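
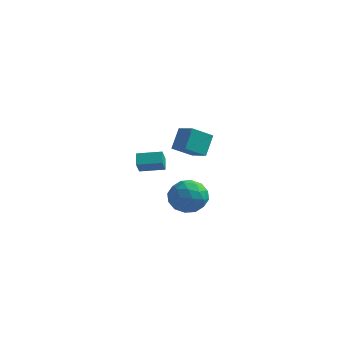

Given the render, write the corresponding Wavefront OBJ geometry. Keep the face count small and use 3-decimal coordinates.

v -0.543 4.238 -0.131
v -1.314 3.046 0.73
v -0.581 5.221 1.193
v -1.352 4.029 2.055
v 0.652 3.751 0.265
v -0.119 2.559 1.127
v 0.614 4.734 1.59
v -0.157 3.542 2.451
v 2.965 -2.332 0.486
v 3.618 -2.637 -0.525
v 3.102 -4.223 1.145
v 3.755 -4.528 0.134
v 4.254 -3.786 0.994
v 4.169 -2.617 0.587
v 2.551 -4.243 0.033
v 2.466 -3.074 -0.374
v 3.361 -3.818 -0.804
v 4.414 -3.535 -0.211
v 2.306 -3.325 0.831
v 3.359 -3.042 1.424
v 3.279 -2.318 -0.077
v 3.441 -4.542 0.697
v 3.734 -4.105 1.202
v 4.117 -4.284 0.608
v 3.604 -2.307 0.576
v 3.987 -2.486 -0.018
v 4.361 -3.161 0.875
v 2.733 -4.374 0.638
v 3.116 -4.553 0.044
v 2.603 -2.576 0.012
v 2.986 -2.755 -0.582
v 2.359 -3.699 -0.255
v 3.512 -3.192 -0.836
v 3.593 -4.303 -0.449
v 2.885 -4.136 -0.508
v 2.836 -3.449 -0.747
v 4.131 -3.025 -0.487
v 4.211 -4.137 -0.1
v 4.505 -3.701 0.406
v 4.455 -3.014 0.167
v 3.98 -3.72 -0.651
v 2.509 -2.723 0.72
v 2.589 -3.835 1.107
v 2.265 -3.846 0.453
v 2.215 -3.159 0.214
v 3.127 -2.557 1.069
v 3.208 -3.668 1.456
v 3.884 -3.411 1.367
v 3.835 -2.724 1.128
v 2.74 -3.14 1.271
v -2.954 1.628 -0.438
v -3.344 2.314 0.159
v -3.108 2.271 -1.279
v -3.498 2.958 -0.682
v -1.502 2.262 -0.218
v -1.892 2.949 0.379
v -1.656 2.906 -1.059
v -2.046 3.592 -0.462
f 2 4 1
f 5 2 1
f 1 4 3
f 3 5 1
f 2 8 4
f 6 2 5
f 6 8 2
f 4 8 3
f 7 5 3
f 3 8 7
f 7 6 5
f 8 6 7
f 9 46 25
f 46 20 49
f 25 49 14
f 46 49 25
f 9 25 21
f 25 14 26
f 21 26 10
f 25 26 21
f 9 21 30
f 21 10 31
f 30 31 16
f 21 31 30
f 9 30 42
f 30 16 45
f 42 45 19
f 30 45 42
f 9 42 46
f 42 19 50
f 46 50 20
f 42 50 46
f 10 26 37
f 26 14 40
f 37 40 18
f 26 40 37
f 14 49 27
f 49 20 48
f 27 48 13
f 49 48 27
f 20 50 47
f 50 19 43
f 47 43 11
f 50 43 47
f 19 45 44
f 45 16 32
f 44 32 15
f 45 32 44
f 16 31 36
f 31 10 33
f 36 33 17
f 31 33 36
f 12 38 24
f 38 18 39
f 24 39 13
f 38 39 24
f 12 24 22
f 24 13 23
f 22 23 11
f 24 23 22
f 12 22 29
f 22 11 28
f 29 28 15
f 22 28 29
f 12 29 34
f 29 15 35
f 34 35 17
f 29 35 34
f 12 34 38
f 34 17 41
f 38 41 18
f 34 41 38
f 13 39 27
f 39 18 40
f 27 40 14
f 39 40 27
f 11 23 47
f 23 13 48
f 47 48 20
f 23 48 47
f 15 28 44
f 28 11 43
f 44 43 19
f 28 43 44
f 17 35 36
f 35 15 32
f 36 32 16
f 35 32 36
f 18 41 37
f 41 17 33
f 37 33 10
f 41 33 37
f 52 54 51
f 55 52 51
f 51 54 53
f 53 55 51
f 52 58 54
f 56 52 55
f 56 58 52
f 54 58 53
f 57 55 53
f 53 58 57
f 57 56 55
f 58 56 57



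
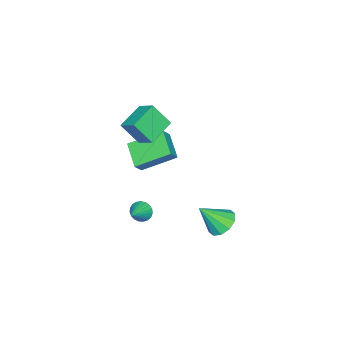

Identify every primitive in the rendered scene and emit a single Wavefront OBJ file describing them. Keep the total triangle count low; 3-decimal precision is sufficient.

v -0.649 3.188 -3.076
v 0.122 3.16 -3.54
v 0.109 2.292 -1.764
v 0.126 3.621 -3.228
v -0.166 3.916 -2.857
v -0.643 3.933 -2.57
v -1.121 3.666 -2.477
v -1.419 3.216 -2.611
v -1.423 2.756 -2.924
v -1.132 2.461 -3.294
v -0.655 2.443 -3.581
v -0.177 2.711 -3.675
v -0.595 -1.626 3.987
v -0.313 -0.66 4.603
v -0.92 -0.777 2.806
v -0.638 0.189 3.423
v 0.938 -1.749 3.477
v 1.22 -0.783 4.094
v 0.613 -0.9 2.297
v 0.895 0.066 2.913
v -2.378 -0.985 0.861
v -1.854 -1.051 1.461
v -1.429 0.074 0.149
v -0.905 0.008 0.749
v -1.415 -2.528 -0.149
v -0.891 -2.594 0.451
v -0.466 -1.469 -0.861
v 0.058 -1.535 -0.261
v 0.513 -0.882 -3.204
v 0.751 -0.589 -3.708
v 1.687 -0.718 -2.556
v 0.648 -0.39 -3.573
v 0.522 -0.275 -3.373
v 0.395 -0.266 -3.145
v 0.288 -0.363 -2.926
v 0.22 -0.55 -2.756
v 0.203 -0.795 -2.663
v 0.239 -1.054 -2.663
v 0.323 -1.284 -2.757
v 0.44 -1.444 -2.928
v 0.57 -1.507 -3.147
v 0.689 -1.462 -3.375
v 0.779 -1.317 -3.574
v 0.822 -1.097 -3.709
v 0.812 -0.839 -3.756
f 2 1 4
f 2 4 3
f 4 1 5
f 4 5 3
f 5 1 6
f 5 6 3
f 6 1 7
f 6 7 3
f 7 1 8
f 7 8 3
f 8 1 9
f 8 9 3
f 9 1 10
f 9 10 3
f 10 1 11
f 10 11 3
f 11 1 12
f 11 12 3
f 12 1 2
f 12 2 3
f 14 16 13
f 17 14 13
f 13 16 15
f 15 17 13
f 14 20 16
f 18 14 17
f 18 20 14
f 16 20 15
f 19 17 15
f 15 20 19
f 19 18 17
f 20 18 19
f 22 24 21
f 25 22 21
f 21 24 23
f 23 25 21
f 22 28 24
f 26 22 25
f 26 28 22
f 24 28 23
f 27 25 23
f 23 28 27
f 27 26 25
f 28 26 27
f 30 29 32
f 30 32 31
f 32 29 33
f 32 33 31
f 33 29 34
f 33 34 31
f 34 29 35
f 34 35 31
f 35 29 36
f 35 36 31
f 36 29 37
f 36 37 31
f 37 29 38
f 37 38 31
f 38 29 39
f 38 39 31
f 39 29 40
f 39 40 31
f 40 29 41
f 40 41 31
f 41 29 42
f 41 42 31
f 42 29 43
f 42 43 31
f 43 29 44
f 43 44 31
f 44 29 45
f 44 45 31
f 45 29 30
f 45 30 31



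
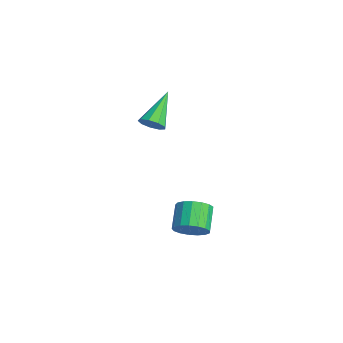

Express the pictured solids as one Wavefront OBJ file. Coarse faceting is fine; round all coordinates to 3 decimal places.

v -2.278 -0.183 2.209
v -1.719 -0.03 2.565
v -3.462 0.923 3.591
v -1.794 0.295 2.241
v -2.096 0.396 1.902
v -2.482 0.227 1.706
v -2.773 -0.134 1.746
v -2.832 -0.518 2.002
v -2.631 -0.745 2.355
v -2.265 -0.708 2.64
v -1.905 -0.426 2.723
v 3.415 0.009 -1.398
v 4.005 0.154 -0.818
v 3.035 0.597 0.058
v 2.445 0.451 -0.522
v 3.981 0.5 -1.02
v 3.011 0.943 -0.144
v 3.828 0.735 -1.308
v 2.858 1.178 -0.432
v 3.579 0.803 -1.617
v 2.61 1.245 -0.741
v 3.294 0.688 -1.876
v 2.324 1.131 -1
v 3.036 0.419 -2.025
v 2.066 0.862 -1.149
v 2.864 0.055 -2.031
v 1.895 0.498 -1.155
v 2.819 -0.319 -1.891
v 1.85 0.123 -1.015
v 2.911 -0.619 -1.639
v 1.941 -0.176 -0.763
v 3.118 -0.774 -1.331
v 2.148 -0.331 -0.455
v 3.393 -0.751 -1.039
v 2.423 -0.308 -0.163
v 3.673 -0.553 -0.829
v 2.703 -0.11 0.047
v 3.894 -0.227 -0.749
v 2.924 0.216 0.127
f 2 1 4
f 2 4 3
f 4 1 5
f 4 5 3
f 5 1 6
f 5 6 3
f 6 1 7
f 6 7 3
f 7 1 8
f 7 8 3
f 8 1 9
f 8 9 3
f 9 1 10
f 9 10 3
f 10 1 11
f 10 11 3
f 11 1 2
f 11 2 3
f 13 12 16
f 13 16 14
f 14 16 17
f 14 17 15
f 16 12 18
f 16 18 17
f 17 18 19
f 17 19 15
f 18 12 20
f 18 20 19
f 19 20 21
f 19 21 15
f 20 12 22
f 20 22 21
f 21 22 23
f 21 23 15
f 22 12 24
f 22 24 23
f 23 24 25
f 23 25 15
f 24 12 26
f 24 26 25
f 25 26 27
f 25 27 15
f 26 12 28
f 26 28 27
f 27 28 29
f 27 29 15
f 28 12 30
f 28 30 29
f 29 30 31
f 29 31 15
f 30 12 32
f 30 32 31
f 31 32 33
f 31 33 15
f 32 12 34
f 32 34 33
f 33 34 35
f 33 35 15
f 34 12 36
f 34 36 35
f 35 36 37
f 35 37 15
f 36 12 38
f 36 38 37
f 37 38 39
f 37 39 15
f 38 12 13
f 38 13 39
f 39 13 14
f 39 14 15



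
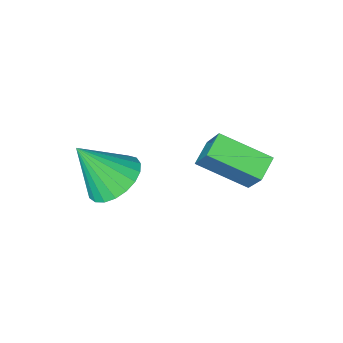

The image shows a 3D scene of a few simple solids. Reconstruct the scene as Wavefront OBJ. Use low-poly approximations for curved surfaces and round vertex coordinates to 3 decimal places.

v 2.855 -0.799 -2.365
v 3.313 -1.546 -2.945
v 3.825 -1.441 -0.775
v 3.595 -1.215 -2.984
v 3.75 -0.812 -2.915
v 3.749 -0.407 -2.752
v 3.595 -0.07 -2.522
v 3.312 0.141 -2.264
v 2.951 0.189 -2.024
v 2.573 0.067 -1.844
v 2.243 -0.205 -1.753
v 2.02 -0.58 -1.768
v 1.941 -0.993 -1.886
v 2.02 -1.372 -2.088
v 2.244 -1.652 -2.337
v 2.573 -1.785 -2.591
v 2.951 -1.747 -2.806
v -0.763 2.012 -0.991
v -0.614 2.95 0.394
v -0.075 2.443 -1.357
v 0.074 3.381 0.029
v 0.406 0.759 -0.269
v 0.555 1.697 1.117
v 1.094 1.19 -0.634
v 1.243 2.128 0.751
f 2 1 4
f 2 4 3
f 4 1 5
f 4 5 3
f 5 1 6
f 5 6 3
f 6 1 7
f 6 7 3
f 7 1 8
f 7 8 3
f 8 1 9
f 8 9 3
f 9 1 10
f 9 10 3
f 10 1 11
f 10 11 3
f 11 1 12
f 11 12 3
f 12 1 13
f 12 13 3
f 13 1 14
f 13 14 3
f 14 1 15
f 14 15 3
f 15 1 16
f 15 16 3
f 16 1 17
f 16 17 3
f 17 1 2
f 17 2 3
f 19 21 18
f 22 19 18
f 18 21 20
f 20 22 18
f 19 25 21
f 23 19 22
f 23 25 19
f 21 25 20
f 24 22 20
f 20 25 24
f 24 23 22
f 25 23 24



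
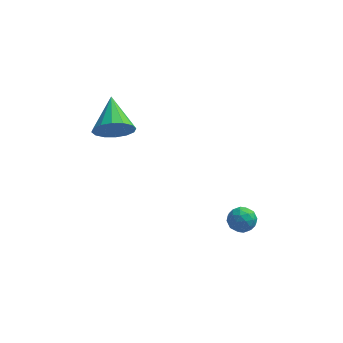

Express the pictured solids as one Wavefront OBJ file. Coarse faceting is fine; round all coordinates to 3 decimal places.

v 2.354 1.079 -2.702
v 2.95 0.763 -2.358
v 1.63 0.717 -1.782
v 2.226 0.401 -1.438
v 2.176 1.154 -1.492
v 2.623 1.378 -2.061
v 1.957 0.102 -2.079
v 2.404 0.326 -2.648
v 2.705 0.159 -1.973
v 2.84 0.81 -1.61
v 1.74 0.67 -2.53
v 1.875 1.321 -2.167
v 2.715 0.953 -2.611
v 1.865 0.527 -1.529
v 1.835 0.97 -1.561
v 2.185 0.784 -1.359
v 2.523 1.314 -2.436
v 2.873 1.129 -2.234
v 2.418 1.359 -1.725
v 1.707 0.351 -1.906
v 2.057 0.166 -1.704
v 2.395 0.696 -2.781
v 2.745 0.51 -2.579
v 2.162 0.121 -2.415
v 2.921 0.412 -2.182
v 2.496 0.199 -1.641
v 2.338 0.023 -2.018
v 2.601 0.155 -2.352
v 3.001 0.795 -1.969
v 2.576 0.582 -1.428
v 2.546 1.025 -1.46
v 2.809 1.156 -1.794
v 2.857 0.44 -1.743
v 2.004 0.898 -2.712
v 1.579 0.685 -2.171
v 1.771 0.324 -2.346
v 2.034 0.455 -2.68
v 2.084 1.281 -2.499
v 1.659 1.068 -1.958
v 1.979 1.325 -1.788
v 2.242 1.457 -2.122
v 1.723 1.04 -2.397
v -3.805 1.811 3.101
v -3.309 1.481 3.953
v -4.155 3.609 3.999
v -2.928 1.708 3.649
v -2.781 1.962 3.197
v -2.909 2.176 2.72
v -3.277 2.292 2.345
v -3.786 2.279 2.172
v -4.301 2.141 2.248
v -4.683 1.915 2.553
v -4.83 1.66 3.004
v -4.702 1.447 3.481
v -4.334 1.331 3.856
v -3.824 1.343 4.029
f 1 38 17
f 38 12 41
f 17 41 6
f 38 41 17
f 1 17 13
f 17 6 18
f 13 18 2
f 17 18 13
f 1 13 22
f 13 2 23
f 22 23 8
f 13 23 22
f 1 22 34
f 22 8 37
f 34 37 11
f 22 37 34
f 1 34 38
f 34 11 42
f 38 42 12
f 34 42 38
f 2 18 29
f 18 6 32
f 29 32 10
f 18 32 29
f 6 41 19
f 41 12 40
f 19 40 5
f 41 40 19
f 12 42 39
f 42 11 35
f 39 35 3
f 42 35 39
f 11 37 36
f 37 8 24
f 36 24 7
f 37 24 36
f 8 23 28
f 23 2 25
f 28 25 9
f 23 25 28
f 4 30 16
f 30 10 31
f 16 31 5
f 30 31 16
f 4 16 14
f 16 5 15
f 14 15 3
f 16 15 14
f 4 14 21
f 14 3 20
f 21 20 7
f 14 20 21
f 4 21 26
f 21 7 27
f 26 27 9
f 21 27 26
f 4 26 30
f 26 9 33
f 30 33 10
f 26 33 30
f 5 31 19
f 31 10 32
f 19 32 6
f 31 32 19
f 3 15 39
f 15 5 40
f 39 40 12
f 15 40 39
f 7 20 36
f 20 3 35
f 36 35 11
f 20 35 36
f 9 27 28
f 27 7 24
f 28 24 8
f 27 24 28
f 10 33 29
f 33 9 25
f 29 25 2
f 33 25 29
f 44 43 46
f 44 46 45
f 46 43 47
f 46 47 45
f 47 43 48
f 47 48 45
f 48 43 49
f 48 49 45
f 49 43 50
f 49 50 45
f 50 43 51
f 50 51 45
f 51 43 52
f 51 52 45
f 52 43 53
f 52 53 45
f 53 43 54
f 53 54 45
f 54 43 55
f 54 55 45
f 55 43 56
f 55 56 45
f 56 43 44
f 56 44 45



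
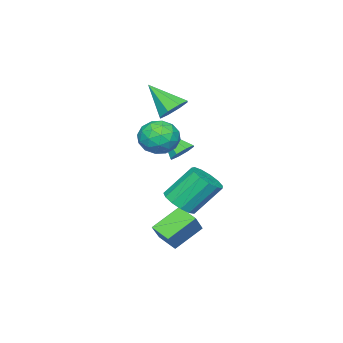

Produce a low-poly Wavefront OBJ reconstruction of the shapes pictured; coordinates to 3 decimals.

v 3.725 1.387 -2.38
v 4.645 1.56 -2.003
v 3.756 2.627 -0.322
v 2.835 2.453 -0.7
v 4.527 1.999 -2.344
v 3.637 3.066 -0.664
v 4.154 2.244 -2.697
v 3.264 3.311 -1.017
v 3.644 2.217 -2.95
v 2.755 3.284 -1.27
v 3.161 1.926 -3.021
v 2.271 2.993 -1.341
v 2.856 1.464 -2.889
v 1.966 2.53 -1.209
v 2.827 0.977 -2.595
v 1.937 2.044 -0.915
v 3.083 0.62 -2.233
v 2.194 1.687 -0.553
v 3.543 0.507 -1.918
v 2.654 1.574 -0.238
v 4.061 0.673 -1.749
v 3.171 1.74 -0.069
v 4.472 1.065 -1.781
v 3.582 2.132 -0.101
v 1.475 -0.737 1.626
v 2.24 -0.06 2.168
v 2.8 -1.26 0.412
v 3.565 -0.583 0.954
v 3.162 -1.534 1.476
v 2.344 -1.21 2.226
v 2.696 -0.11 0.354
v 1.878 0.214 1.104
v 2.995 0.328 1.382
v 3.283 -0.552 2.075
v 1.757 -0.768 0.505
v 2.045 -1.648 1.198
v 1.741 -0.353 2.004
v 3.299 -0.967 0.576
v 3.062 -1.526 0.883
v 3.512 -1.128 1.202
v 1.802 -1.029 2.038
v 2.252 -0.631 2.356
v 2.794 -1.497 1.949
v 2.788 -0.689 0.224
v 3.238 -0.291 0.542
v 1.528 -0.192 1.378
v 1.978 0.206 1.697
v 2.246 0.177 0.631
v 2.634 0.274 1.86
v 3.413 -0.034 1.147
v 2.903 0.244 0.794
v 2.421 0.434 1.235
v 2.804 -0.244 2.268
v 3.582 -0.551 1.554
v 3.346 -1.11 1.861
v 2.865 -0.92 2.302
v 3.247 -0.016 1.806
v 1.458 -0.769 1.026
v 2.236 -1.076 0.312
v 2.175 -0.4 0.278
v 1.694 -0.21 0.719
v 1.627 -1.286 1.433
v 2.406 -1.594 0.72
v 2.619 -1.754 1.345
v 2.137 -1.564 1.786
v 1.793 -1.304 0.774
v -1.383 -2.394 1.677
v -0.497 -2.656 1.349
v -1.277 -3.946 3.203
v -0.461 -2.13 1.882
v -0.965 -1.758 2.295
v -1.714 -1.759 2.345
v -2.268 -2.131 2.004
v -2.304 -2.658 1.471
v -1.8 -3.03 1.059
v -1.051 -3.029 1.008
v -1.175 -1.716 -1.223
v -0.404 -1.548 -1.043
v -1.185 -3.104 0.103
v -0.804 -1.22 -0.702
v -1.422 -1.182 -0.666
v -1.895 -1.457 -0.957
v -1.947 -1.884 -1.404
v -1.547 -2.212 -1.745
v -0.929 -2.25 -1.78
v -0.456 -1.975 -1.489
v 4.311 1.537 -5.304
v 4.083 0.418 -4.875
v 2.913 2.231 -4.238
v 2.685 1.112 -3.808
v 5.275 1.768 -4.192
v 5.047 0.649 -3.762
v 3.877 2.462 -3.125
v 3.649 1.343 -2.696
f 2 1 5
f 2 5 3
f 3 5 6
f 3 6 4
f 5 1 7
f 5 7 6
f 6 7 8
f 6 8 4
f 7 1 9
f 7 9 8
f 8 9 10
f 8 10 4
f 9 1 11
f 9 11 10
f 10 11 12
f 10 12 4
f 11 1 13
f 11 13 12
f 12 13 14
f 12 14 4
f 13 1 15
f 13 15 14
f 14 15 16
f 14 16 4
f 15 1 17
f 15 17 16
f 16 17 18
f 16 18 4
f 17 1 19
f 17 19 18
f 18 19 20
f 18 20 4
f 19 1 21
f 19 21 20
f 20 21 22
f 20 22 4
f 21 1 23
f 21 23 22
f 22 23 24
f 22 24 4
f 23 1 2
f 23 2 24
f 24 2 3
f 24 3 4
f 25 62 41
f 62 36 65
f 41 65 30
f 62 65 41
f 25 41 37
f 41 30 42
f 37 42 26
f 41 42 37
f 25 37 46
f 37 26 47
f 46 47 32
f 37 47 46
f 25 46 58
f 46 32 61
f 58 61 35
f 46 61 58
f 25 58 62
f 58 35 66
f 62 66 36
f 58 66 62
f 26 42 53
f 42 30 56
f 53 56 34
f 42 56 53
f 30 65 43
f 65 36 64
f 43 64 29
f 65 64 43
f 36 66 63
f 66 35 59
f 63 59 27
f 66 59 63
f 35 61 60
f 61 32 48
f 60 48 31
f 61 48 60
f 32 47 52
f 47 26 49
f 52 49 33
f 47 49 52
f 28 54 40
f 54 34 55
f 40 55 29
f 54 55 40
f 28 40 38
f 40 29 39
f 38 39 27
f 40 39 38
f 28 38 45
f 38 27 44
f 45 44 31
f 38 44 45
f 28 45 50
f 45 31 51
f 50 51 33
f 45 51 50
f 28 50 54
f 50 33 57
f 54 57 34
f 50 57 54
f 29 55 43
f 55 34 56
f 43 56 30
f 55 56 43
f 27 39 63
f 39 29 64
f 63 64 36
f 39 64 63
f 31 44 60
f 44 27 59
f 60 59 35
f 44 59 60
f 33 51 52
f 51 31 48
f 52 48 32
f 51 48 52
f 34 57 53
f 57 33 49
f 53 49 26
f 57 49 53
f 68 67 70
f 68 70 69
f 70 67 71
f 70 71 69
f 71 67 72
f 71 72 69
f 72 67 73
f 72 73 69
f 73 67 74
f 73 74 69
f 74 67 75
f 74 75 69
f 75 67 76
f 75 76 69
f 76 67 68
f 76 68 69
f 78 77 80
f 78 80 79
f 80 77 81
f 80 81 79
f 81 77 82
f 81 82 79
f 82 77 83
f 82 83 79
f 83 77 84
f 83 84 79
f 84 77 85
f 84 85 79
f 85 77 86
f 85 86 79
f 86 77 78
f 86 78 79
f 88 90 87
f 91 88 87
f 87 90 89
f 89 91 87
f 88 94 90
f 92 88 91
f 92 94 88
f 90 94 89
f 93 91 89
f 89 94 93
f 93 92 91
f 94 92 93



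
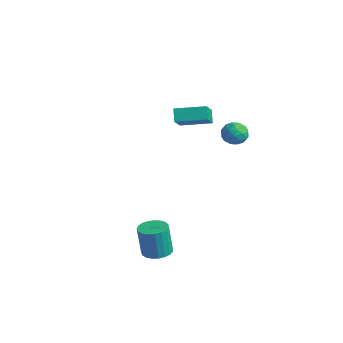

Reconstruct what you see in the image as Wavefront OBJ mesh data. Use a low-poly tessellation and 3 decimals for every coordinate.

v 1.894 1.638 1.933
v 2.536 1.689 2.193
v 2.204 0.731 1.347
v 2.846 0.782 1.607
v 2.318 0.601 2.02
v 2.126 1.162 2.381
v 2.614 1.258 1.159
v 2.422 1.819 1.52
v 2.98 1.455 1.714
v 2.797 1.049 2.246
v 1.943 1.371 1.294
v 1.76 0.965 1.826
v 2.188 1.743 2.114
v 2.552 0.677 1.426
v 2.242 0.571 1.668
v 2.619 0.601 1.821
v 1.947 1.433 2.225
v 2.324 1.463 2.378
v 2.196 0.824 2.276
v 2.416 0.957 1.162
v 2.793 0.987 1.315
v 2.121 1.819 1.719
v 2.498 1.849 1.872
v 2.544 1.596 1.264
v 2.826 1.635 1.986
v 3.008 1.102 1.642
v 2.872 1.382 1.378
v 2.76 1.712 1.591
v 2.719 1.397 2.298
v 2.901 0.864 1.954
v 2.59 0.757 2.197
v 2.478 1.087 2.409
v 2.98 1.259 2.017
v 1.839 1.556 1.586
v 2.021 1.023 1.242
v 2.262 1.333 1.131
v 2.15 1.663 1.343
v 1.732 1.318 1.898
v 1.914 0.785 1.554
v 1.98 0.708 1.949
v 1.868 1.038 2.162
v 1.76 1.161 1.523
v -2.793 1.386 -0.207
v -3.253 1.611 0.421
v -1.808 2.644 0.063
v -2.268 2.869 0.691
v -2.032 0.611 0.629
v -2.492 0.836 1.257
v -1.047 1.869 0.899
v -1.507 2.094 1.527
v 3.853 -3.819 -3.724
v 4.332 -3.288 -3.638
v 4.225 -3.45 -2.05
v 3.747 -3.981 -2.136
v 4.073 -3.139 -3.64
v 3.966 -3.3 -2.052
v 3.776 -3.107 -3.657
v 3.669 -3.268 -2.069
v 3.492 -3.198 -3.685
v 3.385 -3.359 -2.097
v 3.271 -3.396 -3.72
v 3.164 -3.558 -2.132
v 3.15 -3.668 -3.756
v 3.043 -3.83 -2.168
v 3.151 -3.966 -3.786
v 3.044 -4.128 -2.198
v 3.274 -4.239 -3.806
v 3.167 -4.4 -2.218
v 3.497 -4.438 -3.811
v 3.39 -4.6 -2.223
v 3.781 -4.531 -3.801
v 3.674 -4.693 -2.213
v 4.078 -4.501 -3.778
v 3.971 -4.663 -2.19
v 4.336 -4.353 -3.746
v 4.229 -4.515 -2.158
v 4.511 -4.113 -3.71
v 4.404 -4.274 -2.121
v 4.572 -3.821 -3.676
v 4.465 -3.983 -2.088
v 4.509 -3.53 -3.651
v 4.402 -3.691 -2.062
f 1 38 17
f 38 12 41
f 17 41 6
f 38 41 17
f 1 17 13
f 17 6 18
f 13 18 2
f 17 18 13
f 1 13 22
f 13 2 23
f 22 23 8
f 13 23 22
f 1 22 34
f 22 8 37
f 34 37 11
f 22 37 34
f 1 34 38
f 34 11 42
f 38 42 12
f 34 42 38
f 2 18 29
f 18 6 32
f 29 32 10
f 18 32 29
f 6 41 19
f 41 12 40
f 19 40 5
f 41 40 19
f 12 42 39
f 42 11 35
f 39 35 3
f 42 35 39
f 11 37 36
f 37 8 24
f 36 24 7
f 37 24 36
f 8 23 28
f 23 2 25
f 28 25 9
f 23 25 28
f 4 30 16
f 30 10 31
f 16 31 5
f 30 31 16
f 4 16 14
f 16 5 15
f 14 15 3
f 16 15 14
f 4 14 21
f 14 3 20
f 21 20 7
f 14 20 21
f 4 21 26
f 21 7 27
f 26 27 9
f 21 27 26
f 4 26 30
f 26 9 33
f 30 33 10
f 26 33 30
f 5 31 19
f 31 10 32
f 19 32 6
f 31 32 19
f 3 15 39
f 15 5 40
f 39 40 12
f 15 40 39
f 7 20 36
f 20 3 35
f 36 35 11
f 20 35 36
f 9 27 28
f 27 7 24
f 28 24 8
f 27 24 28
f 10 33 29
f 33 9 25
f 29 25 2
f 33 25 29
f 44 46 43
f 47 44 43
f 43 46 45
f 45 47 43
f 44 50 46
f 48 44 47
f 48 50 44
f 46 50 45
f 49 47 45
f 45 50 49
f 49 48 47
f 50 48 49
f 52 51 55
f 52 55 53
f 53 55 56
f 53 56 54
f 55 51 57
f 55 57 56
f 56 57 58
f 56 58 54
f 57 51 59
f 57 59 58
f 58 59 60
f 58 60 54
f 59 51 61
f 59 61 60
f 60 61 62
f 60 62 54
f 61 51 63
f 61 63 62
f 62 63 64
f 62 64 54
f 63 51 65
f 63 65 64
f 64 65 66
f 64 66 54
f 65 51 67
f 65 67 66
f 66 67 68
f 66 68 54
f 67 51 69
f 67 69 68
f 68 69 70
f 68 70 54
f 69 51 71
f 69 71 70
f 70 71 72
f 70 72 54
f 71 51 73
f 71 73 72
f 72 73 74
f 72 74 54
f 73 51 75
f 73 75 74
f 74 75 76
f 74 76 54
f 75 51 77
f 75 77 76
f 76 77 78
f 76 78 54
f 77 51 79
f 77 79 78
f 78 79 80
f 78 80 54
f 79 51 81
f 79 81 80
f 80 81 82
f 80 82 54
f 81 51 52
f 81 52 82
f 82 52 53
f 82 53 54



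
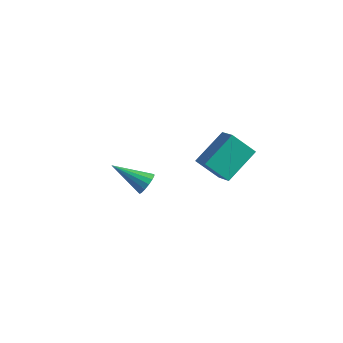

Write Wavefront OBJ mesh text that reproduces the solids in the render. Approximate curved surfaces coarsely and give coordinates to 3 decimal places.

v -3.083 0.577 -3.459
v -2.769 0.273 -3.109
v -4.497 0.103 -2.601
v -2.784 0.536 -2.988
v -2.878 0.81 -2.993
v -3.028 1.021 -3.123
v -3.193 1.113 -3.343
v -3.328 1.062 -3.595
v -3.397 0.88 -3.809
v -3.383 0.617 -3.93
v -3.288 0.343 -3.925
v -3.138 0.132 -3.795
v -2.974 0.04 -3.575
v -2.839 0.091 -3.323
v 0.131 -0.757 0.525
v 0.444 0.65 1.426
v 0.983 -0.406 -0.32
v 1.296 1.001 0.581
v 0.924 -1.301 1.099
v 1.237 0.106 2
v 1.776 -0.95 0.254
v 2.089 0.457 1.155
f 2 1 4
f 2 4 3
f 4 1 5
f 4 5 3
f 5 1 6
f 5 6 3
f 6 1 7
f 6 7 3
f 7 1 8
f 7 8 3
f 8 1 9
f 8 9 3
f 9 1 10
f 9 10 3
f 10 1 11
f 10 11 3
f 11 1 12
f 11 12 3
f 12 1 13
f 12 13 3
f 13 1 14
f 13 14 3
f 14 1 2
f 14 2 3
f 16 18 15
f 19 16 15
f 15 18 17
f 17 19 15
f 16 22 18
f 20 16 19
f 20 22 16
f 18 22 17
f 21 19 17
f 17 22 21
f 21 20 19
f 22 20 21



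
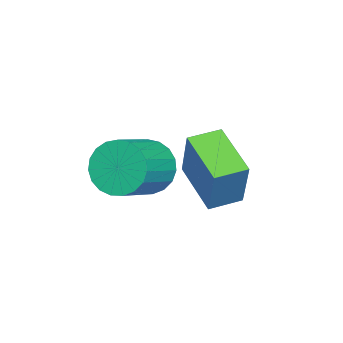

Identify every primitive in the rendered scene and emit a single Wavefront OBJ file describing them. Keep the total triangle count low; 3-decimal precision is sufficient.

v 2.84 -3.109 1.883
v 3.326 -2.697 1.011
v 4.826 -2.998 1.706
v 4.34 -3.411 2.577
v 3.278 -2.334 1.272
v 4.778 -2.635 1.966
v 3.155 -2.106 1.638
v 4.655 -2.407 2.333
v 2.977 -2.051 2.047
v 4.477 -2.352 2.741
v 2.775 -2.179 2.427
v 4.275 -2.48 3.121
v 2.585 -2.468 2.713
v 4.084 -2.769 3.408
v 2.438 -2.868 2.856
v 3.938 -3.169 3.55
v 2.361 -3.31 2.83
v 3.861 -3.611 3.524
v 2.367 -3.717 2.641
v 3.867 -4.018 3.335
v 2.455 -4.019 2.32
v 3.955 -4.32 3.014
v 2.609 -4.164 1.924
v 4.109 -4.465 2.618
v 2.803 -4.126 1.521
v 4.303 -4.427 2.215
v 3.004 -3.913 1.18
v 4.504 -4.214 1.874
v 3.176 -3.561 0.961
v 4.676 -3.862 1.655
v 3.29 -3.13 0.901
v 4.79 -3.432 1.595
v 1.872 -1.191 2.108
v 2.585 -0.715 3.992
v 3.05 0.2 1.31
v 3.764 0.676 3.194
v 2.716 -1.976 1.986
v 3.43 -1.5 3.87
v 3.895 -0.585 1.188
v 4.608 -0.109 3.072
f 2 1 5
f 2 5 3
f 3 5 6
f 3 6 4
f 5 1 7
f 5 7 6
f 6 7 8
f 6 8 4
f 7 1 9
f 7 9 8
f 8 9 10
f 8 10 4
f 9 1 11
f 9 11 10
f 10 11 12
f 10 12 4
f 11 1 13
f 11 13 12
f 12 13 14
f 12 14 4
f 13 1 15
f 13 15 14
f 14 15 16
f 14 16 4
f 15 1 17
f 15 17 16
f 16 17 18
f 16 18 4
f 17 1 19
f 17 19 18
f 18 19 20
f 18 20 4
f 19 1 21
f 19 21 20
f 20 21 22
f 20 22 4
f 21 1 23
f 21 23 22
f 22 23 24
f 22 24 4
f 23 1 25
f 23 25 24
f 24 25 26
f 24 26 4
f 25 1 27
f 25 27 26
f 26 27 28
f 26 28 4
f 27 1 29
f 27 29 28
f 28 29 30
f 28 30 4
f 29 1 31
f 29 31 30
f 30 31 32
f 30 32 4
f 31 1 2
f 31 2 32
f 32 2 3
f 32 3 4
f 34 36 33
f 37 34 33
f 33 36 35
f 35 37 33
f 34 40 36
f 38 34 37
f 38 40 34
f 36 40 35
f 39 37 35
f 35 40 39
f 39 38 37
f 40 38 39



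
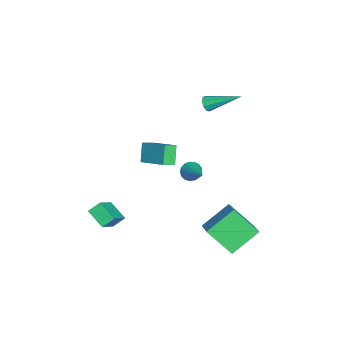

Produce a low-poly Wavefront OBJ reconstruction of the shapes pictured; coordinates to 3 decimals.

v 2.764 4.465 -3.475
v 2.257 3.089 -2.085
v 4.056 4.732 -2.739
v 3.549 3.357 -1.349
v 3.671 3.043 -4.551
v 3.164 1.668 -3.161
v 4.963 3.311 -3.815
v 4.456 1.935 -2.425
v -2.607 0.929 -3.699
v -2.257 0.402 -3.887
v -1.033 1.591 -2.621
v -2.195 0.618 -4.11
v -2.228 0.904 -4.239
v -2.347 1.197 -4.244
v -2.526 1.428 -4.124
v -2.724 1.545 -3.907
v -2.895 1.52 -3.642
v -3 1.361 -3.391
v -3.015 1.102 -3.21
v -2.937 0.804 -3.141
v -2.783 0.534 -3.2
v -2.589 0.355 -3.374
v -2.399 0.308 -3.622
v 2.928 -3.854 -2.243
v 4.299 -4.322 -0.999
v 2.68 -3.232 -1.737
v 4.052 -3.7 -0.492
v 3.728 -3.06 -2.828
v 5.1 -3.528 -1.583
v 3.481 -2.438 -2.321
v 4.852 -2.906 -1.077
v -0.303 -1.688 0.807
v 0.8 -0.407 1.584
v -0.746 -1.08 0.434
v 0.356 0.201 1.211
v 0.464 -1.741 -0.191
v 1.566 -0.46 0.586
v 0.02 -1.133 -0.564
v 1.123 0.148 0.213
v -1.207 1.787 3.49
v -0.923 1.944 3.084
v -0.833 3.653 4.47
v -1.263 2.036 3.037
v -1.577 2.013 3.202
v -1.718 1.883 3.502
v -1.62 1.709 3.797
v -1.329 1.572 3.947
v -0.98 1.535 3.884
v -0.738 1.616 3.637
v -0.716 1.778 3.321
f 2 4 1
f 5 2 1
f 1 4 3
f 3 5 1
f 2 8 4
f 6 2 5
f 6 8 2
f 4 8 3
f 7 5 3
f 3 8 7
f 7 6 5
f 8 6 7
f 10 9 12
f 10 12 11
f 12 9 13
f 12 13 11
f 13 9 14
f 13 14 11
f 14 9 15
f 14 15 11
f 15 9 16
f 15 16 11
f 16 9 17
f 16 17 11
f 17 9 18
f 17 18 11
f 18 9 19
f 18 19 11
f 19 9 20
f 19 20 11
f 20 9 21
f 20 21 11
f 21 9 22
f 21 22 11
f 22 9 23
f 22 23 11
f 23 9 10
f 23 10 11
f 25 27 24
f 28 25 24
f 24 27 26
f 26 28 24
f 25 31 27
f 29 25 28
f 29 31 25
f 27 31 26
f 30 28 26
f 26 31 30
f 30 29 28
f 31 29 30
f 33 35 32
f 36 33 32
f 32 35 34
f 34 36 32
f 33 39 35
f 37 33 36
f 37 39 33
f 35 39 34
f 38 36 34
f 34 39 38
f 38 37 36
f 39 37 38
f 41 40 43
f 41 43 42
f 43 40 44
f 43 44 42
f 44 40 45
f 44 45 42
f 45 40 46
f 45 46 42
f 46 40 47
f 46 47 42
f 47 40 48
f 47 48 42
f 48 40 49
f 48 49 42
f 49 40 50
f 49 50 42
f 50 40 41
f 50 41 42



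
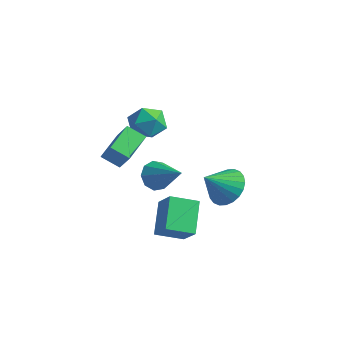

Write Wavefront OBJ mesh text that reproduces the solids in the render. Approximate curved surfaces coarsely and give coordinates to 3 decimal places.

v -0.172 -1.74 -2.061
v 0.267 -1.737 -2.706
v 1.392 -1.94 -0.999
v 0.206 -1.239 -2.523
v -0.031 -0.976 -2.124
v -0.334 -1.07 -1.696
v -0.561 -1.478 -1.438
v -0.606 -2.009 -1.471
v -0.448 -2.414 -1.78
v -0.16 -2.503 -2.221
v 0.122 -2.236 -2.586
v -2.06 -0.239 0.543
v -1.417 0.008 -0.106
v -1.423 -1.628 0.646
v -0.78 -1.381 -0.003
v -0.76 -0.986 0.857
v -1.154 -0.127 0.793
v -1.686 -1.493 -0.253
v -2.08 -0.634 -0.317
v -1.186 -0.767 -0.598
v -0.614 -0.454 0.088
v -2.226 -1.166 0.452
v -1.654 -0.853 1.138
v 2.007 -2.557 -4.629
v 1.145 -3.474 -4.171
v 1.276 -1.368 -3.625
v 0.414 -2.286 -3.166
v 2.886 -2.874 -3.614
v 2.024 -3.792 -3.155
v 2.155 -1.686 -2.609
v 1.293 -2.603 -2.151
v -0.926 -4.4 0.388
v -1.194 -3.022 0.824
v -0.155 -4.097 -0.097
v -0.423 -2.718 0.338
v -0.217 -4.582 1.402
v -0.485 -3.203 1.837
v 0.554 -4.278 0.916
v 0.286 -2.9 1.352
v 0.938 1.804 -4.443
v 1.912 1.725 -4.087
v 0.462 0.756 -3.377
v 1.767 2.026 -3.856
v 1.496 2.293 -3.714
v 1.14 2.485 -3.684
v 0.753 2.574 -3.769
v 0.395 2.546 -3.957
v 0.119 2.405 -4.219
v -0.032 2.172 -4.515
v -0.036 1.883 -4.8
v 0.109 1.583 -5.031
v 0.38 1.316 -5.173
v 0.736 1.123 -5.203
v 1.122 1.035 -5.118
v 1.481 1.063 -4.93
v 1.757 1.204 -4.668
v 1.908 1.437 -4.372
f 2 1 4
f 2 4 3
f 4 1 5
f 4 5 3
f 5 1 6
f 5 6 3
f 6 1 7
f 6 7 3
f 7 1 8
f 7 8 3
f 8 1 9
f 8 9 3
f 9 1 10
f 9 10 3
f 10 1 11
f 10 11 3
f 11 1 2
f 11 2 3
f 12 23 17
f 12 17 13
f 12 13 19
f 12 19 22
f 12 22 23
f 13 17 21
f 17 23 16
f 23 22 14
f 22 19 18
f 19 13 20
f 15 21 16
f 15 16 14
f 15 14 18
f 15 18 20
f 15 20 21
f 16 21 17
f 14 16 23
f 18 14 22
f 20 18 19
f 21 20 13
f 25 27 24
f 28 25 24
f 24 27 26
f 26 28 24
f 25 31 27
f 29 25 28
f 29 31 25
f 27 31 26
f 30 28 26
f 26 31 30
f 30 29 28
f 31 29 30
f 33 35 32
f 36 33 32
f 32 35 34
f 34 36 32
f 33 39 35
f 37 33 36
f 37 39 33
f 35 39 34
f 38 36 34
f 34 39 38
f 38 37 36
f 39 37 38
f 41 40 43
f 41 43 42
f 43 40 44
f 43 44 42
f 44 40 45
f 44 45 42
f 45 40 46
f 45 46 42
f 46 40 47
f 46 47 42
f 47 40 48
f 47 48 42
f 48 40 49
f 48 49 42
f 49 40 50
f 49 50 42
f 50 40 51
f 50 51 42
f 51 40 52
f 51 52 42
f 52 40 53
f 52 53 42
f 53 40 54
f 53 54 42
f 54 40 55
f 54 55 42
f 55 40 56
f 55 56 42
f 56 40 57
f 56 57 42
f 57 40 41
f 57 41 42



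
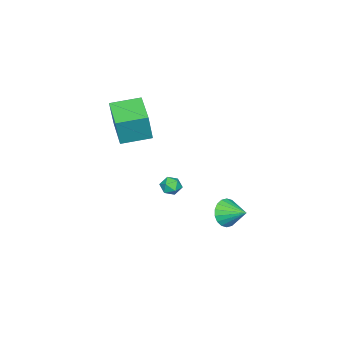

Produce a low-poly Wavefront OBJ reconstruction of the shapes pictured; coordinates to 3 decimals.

v 2.463 0.023 -1.735
v 3.01 -0.402 -1.861
v 1.95 -0.358 -2.679
v 2.497 -0.783 -2.805
v 2.07 -0.91 -2.259
v 2.388 -0.675 -1.675
v 2.572 -0.085 -2.865
v 2.89 0.15 -2.281
v 3.078 -0.469 -2.559
v 2.768 -0.979 -2.185
v 2.192 0.219 -2.355
v 1.882 -0.291 -1.981
v 1.768 2.871 -3.843
v 2.262 3.159 -4.664
v 1.972 4.249 -3.237
v 1.84 3.264 -4.76
v 1.405 3.29 -4.675
v 1.041 3.234 -4.425
v 0.821 3.106 -4.06
v 0.788 2.931 -3.652
v 0.95 2.744 -3.282
v 1.274 2.583 -3.023
v 1.696 2.478 -2.927
v 2.132 2.451 -3.012
v 2.496 2.507 -3.262
v 2.716 2.635 -3.627
v 2.748 2.81 -4.035
v 2.586 2.997 -4.405
v 3.474 -3.542 2.448
v 3.936 -3.528 4.342
v 2.281 -2.156 2.729
v 2.743 -2.142 4.623
v 5.037 -2.118 2.057
v 5.499 -2.104 3.951
v 3.844 -0.732 2.338
v 4.306 -0.718 4.232
f 1 12 6
f 1 6 2
f 1 2 8
f 1 8 11
f 1 11 12
f 2 6 10
f 6 12 5
f 12 11 3
f 11 8 7
f 8 2 9
f 4 10 5
f 4 5 3
f 4 3 7
f 4 7 9
f 4 9 10
f 5 10 6
f 3 5 12
f 7 3 11
f 9 7 8
f 10 9 2
f 14 13 16
f 14 16 15
f 16 13 17
f 16 17 15
f 17 13 18
f 17 18 15
f 18 13 19
f 18 19 15
f 19 13 20
f 19 20 15
f 20 13 21
f 20 21 15
f 21 13 22
f 21 22 15
f 22 13 23
f 22 23 15
f 23 13 24
f 23 24 15
f 24 13 25
f 24 25 15
f 25 13 26
f 25 26 15
f 26 13 27
f 26 27 15
f 27 13 28
f 27 28 15
f 28 13 14
f 28 14 15
f 30 32 29
f 33 30 29
f 29 32 31
f 31 33 29
f 30 36 32
f 34 30 33
f 34 36 30
f 32 36 31
f 35 33 31
f 31 36 35
f 35 34 33
f 36 34 35



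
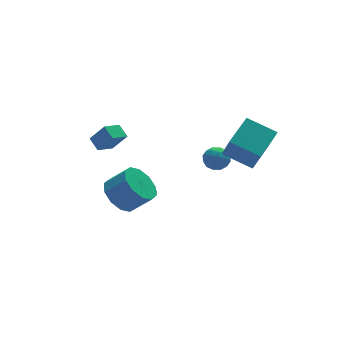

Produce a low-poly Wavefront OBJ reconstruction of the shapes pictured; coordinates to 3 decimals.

v -2.942 -1.11 -0.069
v -2.087 -0.935 -0.723
v -1.224 -1.495 0.256
v -2.078 -1.67 0.909
v -2.17 -0.389 -0.338
v -1.307 -0.949 0.641
v -2.547 -0.118 0.15
v -1.684 -0.678 1.129
v -3.075 -0.226 0.554
v -2.212 -0.786 1.533
v -3.552 -0.672 0.72
v -2.689 -1.232 1.699
v -3.796 -1.285 0.584
v -2.933 -1.845 1.563
v -3.713 -1.831 0.199
v -2.85 -2.391 1.178
v -3.336 -2.102 -0.289
v -2.473 -2.662 0.69
v -2.808 -1.994 -0.693
v -1.945 -2.554 0.286
v -2.331 -1.548 -0.859
v -1.468 -2.108 0.12
v -0.465 1.704 -2.833
v 0.175 2.135 -2.721
v -0.935 1.936 -1.027
v -0.043 2.359 -2.807
v -0.334 2.47 -2.897
v -0.648 2.448 -2.976
v -0.93 2.298 -3.03
v -1.132 2.044 -3.05
v -1.218 1.732 -3.033
v -1.174 1.415 -2.98
v -1.008 1.148 -2.902
v -0.747 0.977 -2.812
v -0.438 0.931 -2.726
v -0.133 1.019 -2.658
v 0.114 1.226 -2.62
v 0.261 1.515 -2.619
v 0.283 1.836 -2.655
v 1.861 -2.4 2.256
v 1.776 -3.304 3.74
v 3.279 -1.449 2.916
v 3.193 -2.353 4.401
v 2.927 -3.547 1.619
v 2.841 -4.451 3.104
v 4.344 -2.596 2.28
v 4.259 -3.5 3.764
v 2.42 -0.176 0.668
v 2.998 -0.614 0.543
v 1.762 -1.126 0.957
v 2.34 -1.564 0.832
v 2.344 -1.106 1.408
v 2.75 -0.519 1.229
v 2.01 -1.221 0.271
v 2.416 -0.634 0.092
v 2.744 -1.26 0.297
v 2.951 -1.189 1
v 1.809 -0.551 0.5
v 2.016 -0.48 1.203
v 2.767 -0.312 0.58
v 1.993 -1.428 0.92
v 1.995 -1.159 1.259
v 2.335 -1.417 1.185
v 2.621 -0.256 0.984
v 2.961 -0.513 0.91
v 2.576 -0.802 1.419
v 1.799 -1.227 0.59
v 2.139 -1.484 0.516
v 2.425 -0.323 0.315
v 2.765 -0.581 0.241
v 2.184 -0.938 0.081
v 2.957 -0.949 0.362
v 2.571 -1.507 0.532
v 2.377 -1.306 0.202
v 2.615 -0.961 0.097
v 3.079 -0.907 0.775
v 2.692 -1.465 0.945
v 2.694 -1.196 1.284
v 2.933 -0.851 1.179
v 2.93 -1.287 0.631
v 2.068 -0.275 0.555
v 1.681 -0.833 0.725
v 1.827 -0.889 0.321
v 2.066 -0.544 0.216
v 2.189 -0.233 0.968
v 1.803 -0.791 1.138
v 2.145 -0.779 1.403
v 2.383 -0.434 1.298
v 1.83 -0.453 0.869
v -2.085 1.534 2.112
v -2.185 2.269 2.527
v -2.681 2.023 1.103
v -2.78 2.759 1.518
v -1.14 1.881 1.722
v -1.239 2.617 2.137
v -1.735 2.371 0.713
v -1.835 3.106 1.128
f 2 1 5
f 2 5 3
f 3 5 6
f 3 6 4
f 5 1 7
f 5 7 6
f 6 7 8
f 6 8 4
f 7 1 9
f 7 9 8
f 8 9 10
f 8 10 4
f 9 1 11
f 9 11 10
f 10 11 12
f 10 12 4
f 11 1 13
f 11 13 12
f 12 13 14
f 12 14 4
f 13 1 15
f 13 15 14
f 14 15 16
f 14 16 4
f 15 1 17
f 15 17 16
f 16 17 18
f 16 18 4
f 17 1 19
f 17 19 18
f 18 19 20
f 18 20 4
f 19 1 21
f 19 21 20
f 20 21 22
f 20 22 4
f 21 1 2
f 21 2 22
f 22 2 3
f 22 3 4
f 24 23 26
f 24 26 25
f 26 23 27
f 26 27 25
f 27 23 28
f 27 28 25
f 28 23 29
f 28 29 25
f 29 23 30
f 29 30 25
f 30 23 31
f 30 31 25
f 31 23 32
f 31 32 25
f 32 23 33
f 32 33 25
f 33 23 34
f 33 34 25
f 34 23 35
f 34 35 25
f 35 23 36
f 35 36 25
f 36 23 37
f 36 37 25
f 37 23 38
f 37 38 25
f 38 23 39
f 38 39 25
f 39 23 24
f 39 24 25
f 41 43 40
f 44 41 40
f 40 43 42
f 42 44 40
f 41 47 43
f 45 41 44
f 45 47 41
f 43 47 42
f 46 44 42
f 42 47 46
f 46 45 44
f 47 45 46
f 48 85 64
f 85 59 88
f 64 88 53
f 85 88 64
f 48 64 60
f 64 53 65
f 60 65 49
f 64 65 60
f 48 60 69
f 60 49 70
f 69 70 55
f 60 70 69
f 48 69 81
f 69 55 84
f 81 84 58
f 69 84 81
f 48 81 85
f 81 58 89
f 85 89 59
f 81 89 85
f 49 65 76
f 65 53 79
f 76 79 57
f 65 79 76
f 53 88 66
f 88 59 87
f 66 87 52
f 88 87 66
f 59 89 86
f 89 58 82
f 86 82 50
f 89 82 86
f 58 84 83
f 84 55 71
f 83 71 54
f 84 71 83
f 55 70 75
f 70 49 72
f 75 72 56
f 70 72 75
f 51 77 63
f 77 57 78
f 63 78 52
f 77 78 63
f 51 63 61
f 63 52 62
f 61 62 50
f 63 62 61
f 51 61 68
f 61 50 67
f 68 67 54
f 61 67 68
f 51 68 73
f 68 54 74
f 73 74 56
f 68 74 73
f 51 73 77
f 73 56 80
f 77 80 57
f 73 80 77
f 52 78 66
f 78 57 79
f 66 79 53
f 78 79 66
f 50 62 86
f 62 52 87
f 86 87 59
f 62 87 86
f 54 67 83
f 67 50 82
f 83 82 58
f 67 82 83
f 56 74 75
f 74 54 71
f 75 71 55
f 74 71 75
f 57 80 76
f 80 56 72
f 76 72 49
f 80 72 76
f 91 93 90
f 94 91 90
f 90 93 92
f 92 94 90
f 91 97 93
f 95 91 94
f 95 97 91
f 93 97 92
f 96 94 92
f 92 97 96
f 96 95 94
f 97 95 96



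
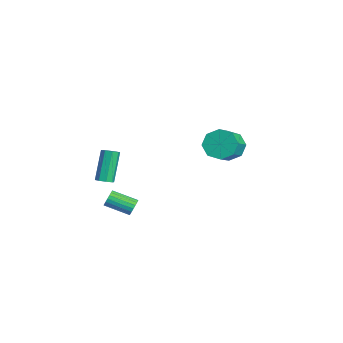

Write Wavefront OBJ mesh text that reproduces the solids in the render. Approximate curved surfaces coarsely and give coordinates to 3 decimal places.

v -1.815 -3.359 1.558
v -1.42 -3.015 1.64
v -2.29 -2.437 3.404
v -2.685 -2.781 3.322
v -1.729 -2.851 1.434
v -2.599 -2.273 3.198
v -2.088 -2.985 1.301
v -2.958 -2.406 3.064
v -2.287 -3.338 1.318
v -3.157 -2.759 3.082
v -2.21 -3.703 1.476
v -3.08 -3.125 3.24
v -1.901 -3.867 1.682
v -2.771 -3.289 3.446
v -1.542 -3.734 1.816
v -2.412 -3.155 3.579
v -1.343 -3.381 1.798
v -2.213 -2.802 3.562
v 2.107 -2.739 1.794
v 2.345 -3.036 1.426
v 1.671 -4.258 1.977
v 1.433 -3.961 2.346
v 2.499 -3.041 1.604
v 1.825 -4.263 2.156
v 2.575 -2.985 1.82
v 1.902 -4.207 2.372
v 2.559 -2.881 2.031
v 1.886 -4.103 2.583
v 2.453 -2.749 2.195
v 1.78 -3.971 2.747
v 2.278 -2.615 2.28
v 1.605 -3.836 2.831
v 2.07 -2.505 2.268
v 1.397 -3.727 2.82
v 1.869 -2.442 2.163
v 1.195 -3.664 2.714
v 1.715 -2.437 1.984
v 1.041 -3.659 2.536
v 1.638 -2.493 1.768
v 0.965 -3.715 2.32
v 1.654 -2.597 1.557
v 0.981 -3.819 2.109
v 1.76 -2.729 1.393
v 1.087 -3.951 1.945
v 1.935 -2.864 1.309
v 1.262 -4.085 1.86
v 2.143 -2.973 1.32
v 1.47 -4.195 1.872
v -2.433 3.838 2.806
v -1.693 4.382 2.34
v -0.427 3.506 3.329
v -1.167 2.962 3.794
v -1.96 4.734 2.993
v -0.694 3.857 3.982
v -2.504 4.56 3.537
v -1.238 3.684 4.525
v -3.007 3.964 3.652
v -1.741 3.088 4.641
v -3.173 3.294 3.271
v -1.907 2.418 4.26
v -2.906 2.943 2.618
v -1.64 2.066 3.607
v -2.362 3.116 2.075
v -1.096 2.24 3.063
v -1.859 3.712 1.959
v -0.593 2.836 2.948
f 2 1 5
f 2 5 3
f 3 5 6
f 3 6 4
f 5 1 7
f 5 7 6
f 6 7 8
f 6 8 4
f 7 1 9
f 7 9 8
f 8 9 10
f 8 10 4
f 9 1 11
f 9 11 10
f 10 11 12
f 10 12 4
f 11 1 13
f 11 13 12
f 12 13 14
f 12 14 4
f 13 1 15
f 13 15 14
f 14 15 16
f 14 16 4
f 15 1 17
f 15 17 16
f 16 17 18
f 16 18 4
f 17 1 2
f 17 2 18
f 18 2 3
f 18 3 4
f 20 19 23
f 20 23 21
f 21 23 24
f 21 24 22
f 23 19 25
f 23 25 24
f 24 25 26
f 24 26 22
f 25 19 27
f 25 27 26
f 26 27 28
f 26 28 22
f 27 19 29
f 27 29 28
f 28 29 30
f 28 30 22
f 29 19 31
f 29 31 30
f 30 31 32
f 30 32 22
f 31 19 33
f 31 33 32
f 32 33 34
f 32 34 22
f 33 19 35
f 33 35 34
f 34 35 36
f 34 36 22
f 35 19 37
f 35 37 36
f 36 37 38
f 36 38 22
f 37 19 39
f 37 39 38
f 38 39 40
f 38 40 22
f 39 19 41
f 39 41 40
f 40 41 42
f 40 42 22
f 41 19 43
f 41 43 42
f 42 43 44
f 42 44 22
f 43 19 45
f 43 45 44
f 44 45 46
f 44 46 22
f 45 19 47
f 45 47 46
f 46 47 48
f 46 48 22
f 47 19 20
f 47 20 48
f 48 20 21
f 48 21 22
f 50 49 53
f 50 53 51
f 51 53 54
f 51 54 52
f 53 49 55
f 53 55 54
f 54 55 56
f 54 56 52
f 55 49 57
f 55 57 56
f 56 57 58
f 56 58 52
f 57 49 59
f 57 59 58
f 58 59 60
f 58 60 52
f 59 49 61
f 59 61 60
f 60 61 62
f 60 62 52
f 61 49 63
f 61 63 62
f 62 63 64
f 62 64 52
f 63 49 65
f 63 65 64
f 64 65 66
f 64 66 52
f 65 49 50
f 65 50 66
f 66 50 51
f 66 51 52



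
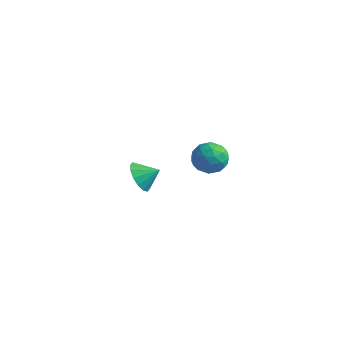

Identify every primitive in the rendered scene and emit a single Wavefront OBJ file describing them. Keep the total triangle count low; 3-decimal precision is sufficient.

v -2.331 4.601 1.526
v -1.962 4.038 0.651
v -3.958 3.902 1.289
v -3.589 3.339 0.414
v -3.247 3.07 1.428
v -2.241 3.501 1.575
v -3.679 4.439 0.365
v -2.673 4.87 0.512
v -2.795 3.938 -0.066
v -2.528 3.092 0.591
v -3.392 4.848 1.349
v -3.125 4.002 2.006
v -2.004 4.38 1.11
v -3.916 3.56 0.83
v -3.715 3.401 1.427
v -3.498 3.07 0.912
v -2.168 4.065 1.653
v -1.951 3.734 1.138
v -2.706 3.165 1.595
v -3.969 4.206 0.802
v -3.752 3.875 0.287
v -2.422 4.87 1.028
v -2.205 4.539 0.513
v -3.214 4.775 0.345
v -2.276 3.991 0.174
v -3.232 3.58 0.034
v -3.285 4.227 0.005
v -2.694 4.48 0.092
v -2.119 3.493 0.56
v -3.075 3.083 0.42
v -2.874 2.925 1.016
v -2.283 3.178 1.103
v -2.609 3.435 0.138
v -2.845 4.857 1.52
v -3.801 4.447 1.38
v -3.637 4.762 0.837
v -3.046 5.015 0.924
v -2.688 4.36 1.906
v -3.644 3.949 1.766
v -3.226 3.46 1.848
v -2.635 3.713 1.935
v -3.311 4.505 1.802
v -1.933 -2.897 3.506
v -1.238 -3.469 3.119
v -1.127 -2.303 4.074
v -1.289 -3.086 2.791
v -1.514 -2.652 2.655
v -1.85 -2.283 2.747
v -2.209 -2.079 3.042
v -2.493 -2.094 3.462
v -2.627 -2.325 3.893
v -2.576 -2.708 4.221
v -2.351 -3.142 4.358
v -2.015 -3.511 4.266
v -1.656 -3.715 3.971
v -1.372 -3.699 3.551
f 1 38 17
f 38 12 41
f 17 41 6
f 38 41 17
f 1 17 13
f 17 6 18
f 13 18 2
f 17 18 13
f 1 13 22
f 13 2 23
f 22 23 8
f 13 23 22
f 1 22 34
f 22 8 37
f 34 37 11
f 22 37 34
f 1 34 38
f 34 11 42
f 38 42 12
f 34 42 38
f 2 18 29
f 18 6 32
f 29 32 10
f 18 32 29
f 6 41 19
f 41 12 40
f 19 40 5
f 41 40 19
f 12 42 39
f 42 11 35
f 39 35 3
f 42 35 39
f 11 37 36
f 37 8 24
f 36 24 7
f 37 24 36
f 8 23 28
f 23 2 25
f 28 25 9
f 23 25 28
f 4 30 16
f 30 10 31
f 16 31 5
f 30 31 16
f 4 16 14
f 16 5 15
f 14 15 3
f 16 15 14
f 4 14 21
f 14 3 20
f 21 20 7
f 14 20 21
f 4 21 26
f 21 7 27
f 26 27 9
f 21 27 26
f 4 26 30
f 26 9 33
f 30 33 10
f 26 33 30
f 5 31 19
f 31 10 32
f 19 32 6
f 31 32 19
f 3 15 39
f 15 5 40
f 39 40 12
f 15 40 39
f 7 20 36
f 20 3 35
f 36 35 11
f 20 35 36
f 9 27 28
f 27 7 24
f 28 24 8
f 27 24 28
f 10 33 29
f 33 9 25
f 29 25 2
f 33 25 29
f 44 43 46
f 44 46 45
f 46 43 47
f 46 47 45
f 47 43 48
f 47 48 45
f 48 43 49
f 48 49 45
f 49 43 50
f 49 50 45
f 50 43 51
f 50 51 45
f 51 43 52
f 51 52 45
f 52 43 53
f 52 53 45
f 53 43 54
f 53 54 45
f 54 43 55
f 54 55 45
f 55 43 56
f 55 56 45
f 56 43 44
f 56 44 45



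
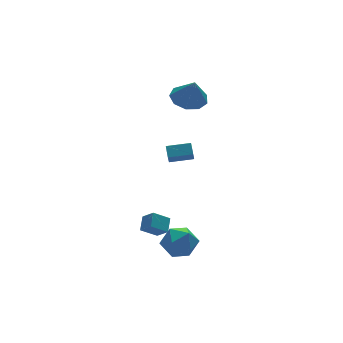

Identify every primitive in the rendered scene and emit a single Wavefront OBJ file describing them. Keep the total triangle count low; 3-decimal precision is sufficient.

v 1.531 3.394 3.125
v 2.273 2.643 2.815
v 1.569 2.806 4.635
v 2.622 3.268 3.05
v 2.46 3.951 3.32
v 1.863 4.374 3.499
v 1.112 4.338 3.503
v 0.557 3.86 3.331
v 0.458 3.164 3.062
v 0.861 2.576 2.823
v 1.578 2.37 2.726
v -2.694 -1.751 -3.487
v -1.897 -2.307 -4.031
v -3.403 -3.313 -2.929
v -2.606 -3.869 -3.473
v -2.349 -3.266 -2.572
v -1.911 -2.301 -2.916
v -3.389 -3.319 -4.044
v -2.951 -2.354 -4.388
v -2.326 -3.277 -4.375
v -1.683 -3.244 -3.465
v -3.617 -2.376 -3.495
v -2.974 -2.343 -2.585
v 1.261 2.428 -0.904
v 1.498 3.073 -0.42
v -0.008 3.034 -1.093
v 0.228 3.679 -0.61
v 1.592 2.881 -1.67
v 1.828 3.526 -1.187
v 0.322 3.487 -1.86
v 0.559 4.132 -1.376
v -3.922 -2.681 -2.563
v -3.662 -3.357 -1.933
v -4.804 -2.447 -1.949
v -4.544 -3.123 -1.319
v -3.416 -2.037 -2.081
v -3.156 -2.713 -1.451
v -4.298 -1.803 -1.467
v -4.038 -2.479 -0.837
f 2 1 4
f 2 4 3
f 4 1 5
f 4 5 3
f 5 1 6
f 5 6 3
f 6 1 7
f 6 7 3
f 7 1 8
f 7 8 3
f 8 1 9
f 8 9 3
f 9 1 10
f 9 10 3
f 10 1 11
f 10 11 3
f 11 1 2
f 11 2 3
f 12 23 17
f 12 17 13
f 12 13 19
f 12 19 22
f 12 22 23
f 13 17 21
f 17 23 16
f 23 22 14
f 22 19 18
f 19 13 20
f 15 21 16
f 15 16 14
f 15 14 18
f 15 18 20
f 15 20 21
f 16 21 17
f 14 16 23
f 18 14 22
f 20 18 19
f 21 20 13
f 25 27 24
f 28 25 24
f 24 27 26
f 26 28 24
f 25 31 27
f 29 25 28
f 29 31 25
f 27 31 26
f 30 28 26
f 26 31 30
f 30 29 28
f 31 29 30
f 33 35 32
f 36 33 32
f 32 35 34
f 34 36 32
f 33 39 35
f 37 33 36
f 37 39 33
f 35 39 34
f 38 36 34
f 34 39 38
f 38 37 36
f 39 37 38



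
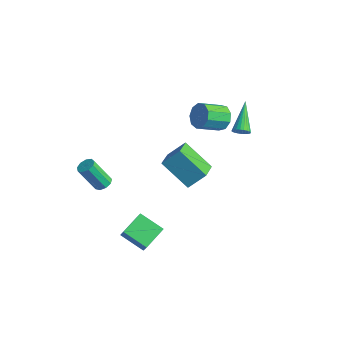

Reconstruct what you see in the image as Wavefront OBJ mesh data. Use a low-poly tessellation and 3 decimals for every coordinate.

v 3.486 -1.478 0.663
v 1.955 -2.087 2.013
v 2.601 -0.379 0.155
v 1.07 -0.988 1.504
v 3.99 -0.632 1.616
v 2.459 -1.241 2.965
v 3.105 0.467 1.107
v 1.574 -0.142 2.457
v -1.817 -3.296 -1.871
v -1.496 -3.757 -1.968
v -2.081 -4.505 -0.345
v -2.403 -4.044 -0.249
v -1.291 -3.49 -1.771
v -1.876 -4.238 -0.148
v -1.332 -3.133 -1.621
v -1.918 -3.88 0.002
v -1.6 -2.852 -1.588
v -2.186 -3.599 0.034
v -1.97 -2.779 -1.688
v -2.556 -3.526 -0.065
v -2.268 -2.948 -1.873
v -2.854 -3.695 -0.251
v -2.356 -3.28 -2.058
v -2.941 -4.028 -0.435
v -2.191 -3.62 -2.155
v -2.776 -4.367 -0.533
v -1.851 -3.808 -2.12
v -2.437 -4.556 -0.497
v 2.592 -3.849 -4.239
v 1.28 -4.432 -3.511
v 2.268 -2.445 -3.698
v 0.956 -3.028 -2.97
v 3.164 -4.052 -3.37
v 1.852 -4.635 -2.642
v 2.84 -2.648 -2.829
v 1.528 -3.231 -2.101
v -0.715 4.275 0.638
v -0.399 3.841 -0.06
v -0.689 2.432 0.685
v -1.005 2.865 1.382
v 0.045 3.955 0.33
v -0.245 2.546 1.075
v 0.134 4.219 0.864
v -0.156 2.81 1.608
v -0.175 4.509 1.292
v -0.465 3.1 2.036
v -0.736 4.689 1.414
v -1.026 3.28 2.158
v -1.288 4.675 1.172
v -1.578 3.266 1.917
v -1.571 4.474 0.681
v -1.861 3.065 1.426
v -1.454 4.179 0.169
v -1.744 2.77 0.914
v -0.991 3.929 -0.123
v -1.281 2.52 0.621
v 2.169 3.308 1.916
v 2.614 3.545 2.11
v 0.971 4.592 3.104
v 2.575 3.664 1.941
v 2.473 3.729 1.768
v 2.326 3.73 1.618
v 2.154 3.667 1.513
v 1.985 3.549 1.47
v 1.844 3.395 1.494
v 1.752 3.227 1.583
v 1.724 3.072 1.722
v 1.764 2.952 1.891
v 1.865 2.887 2.064
v 2.013 2.886 2.214
v 2.184 2.949 2.319
v 2.353 3.067 2.363
v 2.495 3.221 2.338
v 2.586 3.389 2.249
f 2 4 1
f 5 2 1
f 1 4 3
f 3 5 1
f 2 8 4
f 6 2 5
f 6 8 2
f 4 8 3
f 7 5 3
f 3 8 7
f 7 6 5
f 8 6 7
f 10 9 13
f 10 13 11
f 11 13 14
f 11 14 12
f 13 9 15
f 13 15 14
f 14 15 16
f 14 16 12
f 15 9 17
f 15 17 16
f 16 17 18
f 16 18 12
f 17 9 19
f 17 19 18
f 18 19 20
f 18 20 12
f 19 9 21
f 19 21 20
f 20 21 22
f 20 22 12
f 21 9 23
f 21 23 22
f 22 23 24
f 22 24 12
f 23 9 25
f 23 25 24
f 24 25 26
f 24 26 12
f 25 9 27
f 25 27 26
f 26 27 28
f 26 28 12
f 27 9 10
f 27 10 28
f 28 10 11
f 28 11 12
f 30 32 29
f 33 30 29
f 29 32 31
f 31 33 29
f 30 36 32
f 34 30 33
f 34 36 30
f 32 36 31
f 35 33 31
f 31 36 35
f 35 34 33
f 36 34 35
f 38 37 41
f 38 41 39
f 39 41 42
f 39 42 40
f 41 37 43
f 41 43 42
f 42 43 44
f 42 44 40
f 43 37 45
f 43 45 44
f 44 45 46
f 44 46 40
f 45 37 47
f 45 47 46
f 46 47 48
f 46 48 40
f 47 37 49
f 47 49 48
f 48 49 50
f 48 50 40
f 49 37 51
f 49 51 50
f 50 51 52
f 50 52 40
f 51 37 53
f 51 53 52
f 52 53 54
f 52 54 40
f 53 37 55
f 53 55 54
f 54 55 56
f 54 56 40
f 55 37 38
f 55 38 56
f 56 38 39
f 56 39 40
f 58 57 60
f 58 60 59
f 60 57 61
f 60 61 59
f 61 57 62
f 61 62 59
f 62 57 63
f 62 63 59
f 63 57 64
f 63 64 59
f 64 57 65
f 64 65 59
f 65 57 66
f 65 66 59
f 66 57 67
f 66 67 59
f 67 57 68
f 67 68 59
f 68 57 69
f 68 69 59
f 69 57 70
f 69 70 59
f 70 57 71
f 70 71 59
f 71 57 72
f 71 72 59
f 72 57 73
f 72 73 59
f 73 57 74
f 73 74 59
f 74 57 58
f 74 58 59



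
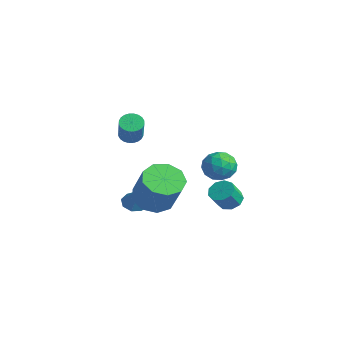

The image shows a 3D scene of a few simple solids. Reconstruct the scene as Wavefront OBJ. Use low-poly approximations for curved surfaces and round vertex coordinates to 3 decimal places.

v -0.713 2.65 0.029
v -0.042 3.228 0.361
v 0.182 2.292 -1.161
v 0.853 2.87 -0.829
v 0.648 2.071 -0.367
v 0.094 2.292 0.368
v 0.046 3.228 -1.168
v -0.508 3.449 -0.433
v 0.427 3.586 -0.379
v 0.799 2.87 0.116
v -0.659 2.65 -0.916
v -0.287 1.934 -0.421
v -0.456 2.97 0.299
v 0.596 2.55 -1.099
v 0.475 2.08 -0.828
v 0.87 2.42 -0.633
v -0.376 2.42 0.304
v 0.018 2.76 0.499
v 0.424 2.079 0.071
v 0.122 2.76 -1.299
v 0.516 3.1 -1.104
v -0.73 3.1 -0.167
v -0.335 3.44 0.028
v -0.284 3.441 -0.871
v 0.214 3.52 0.059
v 0.741 3.31 -0.64
v 0.266 3.521 -0.839
v -0.059 3.651 -0.407
v 0.433 3.1 0.35
v 0.959 2.89 -0.349
v 0.838 2.419 -0.077
v 0.513 2.549 0.355
v 0.709 3.31 -0.085
v -0.819 2.63 -0.451
v -0.293 2.42 -1.15
v -0.373 2.971 -1.155
v -0.698 3.101 -0.723
v -0.601 2.21 -0.16
v -0.074 2 -0.859
v 0.199 1.869 -0.393
v -0.126 1.999 0.039
v -0.569 2.21 -0.715
v 1.256 -1.743 -0.746
v 2.102 -2.07 -1.351
v 3.309 -2.224 0.422
v 2.464 -1.897 1.026
v 2.106 -1.327 -1.288
v 3.313 -1.481 0.484
v 1.712 -0.779 -0.972
v 2.919 -0.933 0.8
v 1.105 -0.681 -0.55
v 2.312 -0.836 1.222
v 0.569 -1.081 -0.22
v 1.776 -1.235 1.552
v 0.354 -1.79 -0.136
v 1.562 -1.944 1.636
v 0.562 -2.477 -0.337
v 1.77 -2.631 1.435
v 1.095 -2.821 -0.73
v 2.302 -2.975 1.042
v 1.703 -2.66 -1.13
v 2.91 -2.814 0.642
v -1.199 -1.523 2.409
v -0.737 -1.652 2.032
v 0.161 -2.126 3.294
v -0.301 -1.997 3.671
v -0.691 -1.425 2.085
v 0.206 -1.899 3.347
v -0.723 -1.212 2.187
v 0.175 -1.686 3.45
v -0.827 -1.047 2.323
v 0.071 -1.521 3.586
v -0.988 -0.954 2.472
v -0.09 -1.428 3.735
v -1.18 -0.948 2.612
v -0.283 -1.422 3.874
v -1.376 -1.029 2.72
v -0.479 -1.504 3.983
v -1.545 -1.186 2.781
v -0.647 -1.66 4.044
v -1.661 -1.394 2.786
v -0.763 -1.868 4.048
v -1.706 -1.621 2.733
v -0.809 -2.095 3.995
v -1.675 -1.834 2.63
v -0.777 -2.308 3.893
v -1.571 -1.999 2.494
v -0.673 -2.473 3.757
v -1.41 -2.092 2.345
v -0.512 -2.566 3.608
v -1.217 -2.098 2.206
v -0.32 -2.572 3.468
v -1.021 -2.016 2.097
v -0.124 -2.491 3.36
v -0.853 -1.86 2.036
v 0.045 -2.334 3.299
v 0.091 3.418 -2.957
v 0.797 3.532 -3.036
v 1.016 2.836 -2.082
v 0.309 2.722 -2.003
v 0.603 3.875 -2.741
v 0.822 3.18 -1.787
v 0.169 4.004 -2.547
v 0.388 3.309 -1.593
v -0.301 3.859 -2.544
v -0.083 3.164 -1.591
v -0.589 3.507 -2.735
v -0.37 2.812 -1.782
v -0.558 3.114 -3.029
v -0.339 2.418 -2.076
v -0.224 2.862 -3.29
v -0.005 2.167 -2.337
v 0.257 2.871 -3.394
v 0.476 2.175 -2.441
v 0.661 3.135 -3.294
v 0.879 2.44 -2.341
v -3.415 -0.051 -3.76
v -2.97 -0.491 -4.074
v -2.685 -0.169 -2.56
v -2.817 0.021 -4.117
v -3.014 0.491 -3.951
v -3.447 0.643 -3.673
v -3.86 0.389 -3.446
v -4.013 -0.123 -3.404
v -3.816 -0.593 -3.57
v -3.383 -0.745 -3.848
f 1 38 17
f 38 12 41
f 17 41 6
f 38 41 17
f 1 17 13
f 17 6 18
f 13 18 2
f 17 18 13
f 1 13 22
f 13 2 23
f 22 23 8
f 13 23 22
f 1 22 34
f 22 8 37
f 34 37 11
f 22 37 34
f 1 34 38
f 34 11 42
f 38 42 12
f 34 42 38
f 2 18 29
f 18 6 32
f 29 32 10
f 18 32 29
f 6 41 19
f 41 12 40
f 19 40 5
f 41 40 19
f 12 42 39
f 42 11 35
f 39 35 3
f 42 35 39
f 11 37 36
f 37 8 24
f 36 24 7
f 37 24 36
f 8 23 28
f 23 2 25
f 28 25 9
f 23 25 28
f 4 30 16
f 30 10 31
f 16 31 5
f 30 31 16
f 4 16 14
f 16 5 15
f 14 15 3
f 16 15 14
f 4 14 21
f 14 3 20
f 21 20 7
f 14 20 21
f 4 21 26
f 21 7 27
f 26 27 9
f 21 27 26
f 4 26 30
f 26 9 33
f 30 33 10
f 26 33 30
f 5 31 19
f 31 10 32
f 19 32 6
f 31 32 19
f 3 15 39
f 15 5 40
f 39 40 12
f 15 40 39
f 7 20 36
f 20 3 35
f 36 35 11
f 20 35 36
f 9 27 28
f 27 7 24
f 28 24 8
f 27 24 28
f 10 33 29
f 33 9 25
f 29 25 2
f 33 25 29
f 44 43 47
f 44 47 45
f 45 47 48
f 45 48 46
f 47 43 49
f 47 49 48
f 48 49 50
f 48 50 46
f 49 43 51
f 49 51 50
f 50 51 52
f 50 52 46
f 51 43 53
f 51 53 52
f 52 53 54
f 52 54 46
f 53 43 55
f 53 55 54
f 54 55 56
f 54 56 46
f 55 43 57
f 55 57 56
f 56 57 58
f 56 58 46
f 57 43 59
f 57 59 58
f 58 59 60
f 58 60 46
f 59 43 61
f 59 61 60
f 60 61 62
f 60 62 46
f 61 43 44
f 61 44 62
f 62 44 45
f 62 45 46
f 64 63 67
f 64 67 65
f 65 67 68
f 65 68 66
f 67 63 69
f 67 69 68
f 68 69 70
f 68 70 66
f 69 63 71
f 69 71 70
f 70 71 72
f 70 72 66
f 71 63 73
f 71 73 72
f 72 73 74
f 72 74 66
f 73 63 75
f 73 75 74
f 74 75 76
f 74 76 66
f 75 63 77
f 75 77 76
f 76 77 78
f 76 78 66
f 77 63 79
f 77 79 78
f 78 79 80
f 78 80 66
f 79 63 81
f 79 81 80
f 80 81 82
f 80 82 66
f 81 63 83
f 81 83 82
f 82 83 84
f 82 84 66
f 83 63 85
f 83 85 84
f 84 85 86
f 84 86 66
f 85 63 87
f 85 87 86
f 86 87 88
f 86 88 66
f 87 63 89
f 87 89 88
f 88 89 90
f 88 90 66
f 89 63 91
f 89 91 90
f 90 91 92
f 90 92 66
f 91 63 93
f 91 93 92
f 92 93 94
f 92 94 66
f 93 63 95
f 93 95 94
f 94 95 96
f 94 96 66
f 95 63 64
f 95 64 96
f 96 64 65
f 96 65 66
f 98 97 101
f 98 101 99
f 99 101 102
f 99 102 100
f 101 97 103
f 101 103 102
f 102 103 104
f 102 104 100
f 103 97 105
f 103 105 104
f 104 105 106
f 104 106 100
f 105 97 107
f 105 107 106
f 106 107 108
f 106 108 100
f 107 97 109
f 107 109 108
f 108 109 110
f 108 110 100
f 109 97 111
f 109 111 110
f 110 111 112
f 110 112 100
f 111 97 113
f 111 113 112
f 112 113 114
f 112 114 100
f 113 97 115
f 113 115 114
f 114 115 116
f 114 116 100
f 115 97 98
f 115 98 116
f 116 98 99
f 116 99 100
f 118 117 120
f 118 120 119
f 120 117 121
f 120 121 119
f 121 117 122
f 121 122 119
f 122 117 123
f 122 123 119
f 123 117 124
f 123 124 119
f 124 117 125
f 124 125 119
f 125 117 126
f 125 126 119
f 126 117 118
f 126 118 119



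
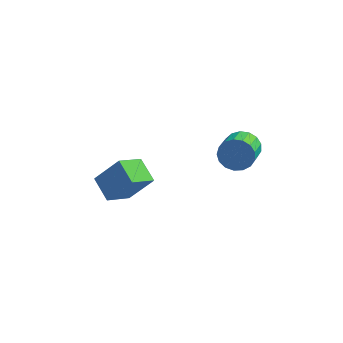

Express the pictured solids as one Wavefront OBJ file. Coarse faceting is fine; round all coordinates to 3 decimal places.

v 3.097 -0.785 1.166
v 3.758 -0.452 1.854
v 3.883 -2.122 2.542
v 3.223 -2.455 1.854
v 3.329 -0.396 2.069
v 3.454 -2.065 2.757
v 2.846 -0.429 2.077
v 2.972 -2.098 2.765
v 2.422 -0.543 1.876
v 2.547 -2.213 2.565
v 2.152 -0.713 1.513
v 2.277 -2.383 2.201
v 2.098 -0.9 1.07
v 2.224 -2.569 1.759
v 2.274 -1.06 0.65
v 2.399 -2.729 1.338
v 2.638 -1.157 0.347
v 2.763 -2.827 1.035
v 3.108 -1.17 0.232
v 3.233 -2.839 0.92
v 3.575 -1.094 0.331
v 3.7 -2.763 1.019
v 3.932 -0.947 0.621
v 4.058 -2.617 1.309
v 4.099 -0.764 1.036
v 4.224 -2.433 1.724
v 4.036 -0.585 1.481
v 4.161 -2.254 2.169
v -2.764 -2.081 -3.659
v -3.509 -3.461 -2.883
v -3.83 -1.099 -2.937
v -4.576 -2.479 -2.161
v -1.424 -1.861 -1.979
v -2.17 -3.241 -1.203
v -2.491 -0.879 -1.257
v -3.236 -2.259 -0.481
f 2 1 5
f 2 5 3
f 3 5 6
f 3 6 4
f 5 1 7
f 5 7 6
f 6 7 8
f 6 8 4
f 7 1 9
f 7 9 8
f 8 9 10
f 8 10 4
f 9 1 11
f 9 11 10
f 10 11 12
f 10 12 4
f 11 1 13
f 11 13 12
f 12 13 14
f 12 14 4
f 13 1 15
f 13 15 14
f 14 15 16
f 14 16 4
f 15 1 17
f 15 17 16
f 16 17 18
f 16 18 4
f 17 1 19
f 17 19 18
f 18 19 20
f 18 20 4
f 19 1 21
f 19 21 20
f 20 21 22
f 20 22 4
f 21 1 23
f 21 23 22
f 22 23 24
f 22 24 4
f 23 1 25
f 23 25 24
f 24 25 26
f 24 26 4
f 25 1 27
f 25 27 26
f 26 27 28
f 26 28 4
f 27 1 2
f 27 2 28
f 28 2 3
f 28 3 4
f 30 32 29
f 33 30 29
f 29 32 31
f 31 33 29
f 30 36 32
f 34 30 33
f 34 36 30
f 32 36 31
f 35 33 31
f 31 36 35
f 35 34 33
f 36 34 35



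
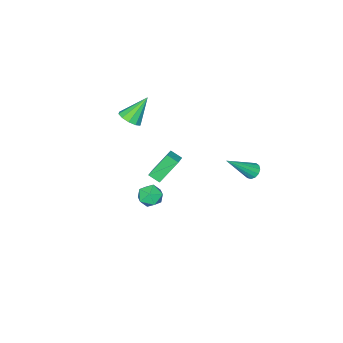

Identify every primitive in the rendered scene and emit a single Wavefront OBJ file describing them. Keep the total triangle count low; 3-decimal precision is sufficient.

v 3.375 0.564 -0.674
v 3.8 -0.091 -0.565
v 2.3 -0.109 -0.535
v 2.725 -0.764 -0.426
v 2.729 -0.196 0.121
v 3.393 0.22 0.035
v 2.707 -0.42 -1.135
v 3.371 -0.004 -1.221
v 3.387 -0.699 -0.85
v 3.4 -0.561 -0.073
v 2.7 0.361 -1.027
v 2.713 0.499 -0.25
v 1.594 -3.216 3.111
v 2.091 -2.765 3.398
v 0.546 -2.924 4.469
v 1.818 -2.522 3.135
v 1.459 -2.543 2.862
v 1.152 -2.822 2.685
v 1.014 -3.252 2.67
v 1.097 -3.667 2.824
v 1.371 -3.911 3.088
v 1.73 -3.889 3.361
v 2.037 -3.61 3.538
v 2.175 -3.181 3.552
v -2.637 -3.549 -3.068
v -2.392 -4.209 -2.687
v -1.894 -3.071 -2.717
v -1.65 -3.731 -2.336
v -1.63 -4.029 -4.544
v -1.386 -4.689 -4.163
v -0.888 -3.551 -4.193
v -0.643 -4.211 -3.812
v -1.709 2.784 0.438
v -1.462 2.49 0.072
v -0.251 2.236 1.862
v -1.343 2.763 0.055
v -1.339 3.043 0.16
v -1.454 3.24 0.352
v -1.649 3.293 0.572
v -1.863 3.184 0.75
v -2.028 2.948 0.828
v -2.092 2.66 0.783
v -2.034 2.411 0.628
v -1.873 2.281 0.413
v -1.66 2.31 0.206
f 1 12 6
f 1 6 2
f 1 2 8
f 1 8 11
f 1 11 12
f 2 6 10
f 6 12 5
f 12 11 3
f 11 8 7
f 8 2 9
f 4 10 5
f 4 5 3
f 4 3 7
f 4 7 9
f 4 9 10
f 5 10 6
f 3 5 12
f 7 3 11
f 9 7 8
f 10 9 2
f 14 13 16
f 14 16 15
f 16 13 17
f 16 17 15
f 17 13 18
f 17 18 15
f 18 13 19
f 18 19 15
f 19 13 20
f 19 20 15
f 20 13 21
f 20 21 15
f 21 13 22
f 21 22 15
f 22 13 23
f 22 23 15
f 23 13 24
f 23 24 15
f 24 13 14
f 24 14 15
f 26 28 25
f 29 26 25
f 25 28 27
f 27 29 25
f 26 32 28
f 30 26 29
f 30 32 26
f 28 32 27
f 31 29 27
f 27 32 31
f 31 30 29
f 32 30 31
f 34 33 36
f 34 36 35
f 36 33 37
f 36 37 35
f 37 33 38
f 37 38 35
f 38 33 39
f 38 39 35
f 39 33 40
f 39 40 35
f 40 33 41
f 40 41 35
f 41 33 42
f 41 42 35
f 42 33 43
f 42 43 35
f 43 33 44
f 43 44 35
f 44 33 45
f 44 45 35
f 45 33 34
f 45 34 35



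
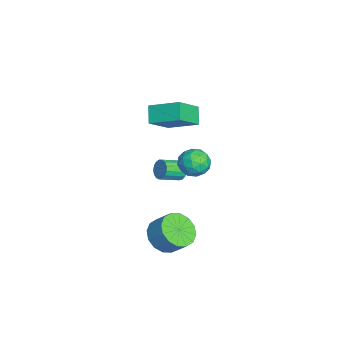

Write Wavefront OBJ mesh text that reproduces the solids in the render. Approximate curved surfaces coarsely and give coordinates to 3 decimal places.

v 2.026 -1.347 1.935
v 2.548 -0.677 1.998
v 3.052 -2.183 2.322
v 3.574 -1.513 2.385
v 2.934 -1.608 2.939
v 2.3 -1.091 2.7
v 3.3 -1.769 1.62
v 2.666 -1.252 1.381
v 3.335 -0.938 1.803
v 3.109 -0.838 2.618
v 2.491 -2.022 1.702
v 2.265 -1.922 2.517
v 2.197 -0.939 1.933
v 3.403 -1.921 2.387
v 3.027 -1.977 2.713
v 3.334 -1.583 2.75
v 2.051 -1.182 2.345
v 2.358 -0.789 2.382
v 2.585 -1.335 2.935
v 3.242 -2.071 1.938
v 3.549 -1.678 1.975
v 2.266 -1.277 1.57
v 2.573 -0.883 1.607
v 3.015 -1.525 1.385
v 2.967 -0.698 1.855
v 3.569 -1.189 2.082
v 3.408 -1.34 1.633
v 3.036 -1.036 1.493
v 2.834 -0.64 2.334
v 3.437 -1.131 2.562
v 3.061 -1.187 2.887
v 2.688 -0.883 2.747
v 3.296 -0.793 2.22
v 2.163 -1.729 1.758
v 2.766 -2.22 1.986
v 2.912 -1.977 1.573
v 2.539 -1.673 1.433
v 2.031 -1.671 2.238
v 2.633 -2.162 2.465
v 2.564 -1.824 2.827
v 2.192 -1.52 2.687
v 2.304 -2.067 2.1
v 2.116 -2.836 -3.879
v 3.015 -3.35 -3.974
v 3.503 -2.658 -3.095
v 2.604 -2.144 -3.001
v 3.053 -2.939 -4.319
v 3.541 -2.246 -3.441
v 2.84 -2.5 -4.546
v 3.327 -1.807 -3.668
v 2.432 -2.151 -4.595
v 2.92 -1.459 -3.717
v 1.94 -1.986 -4.452
v 2.428 -1.294 -3.574
v 1.495 -2.049 -4.155
v 1.983 -1.356 -3.277
v 1.217 -2.322 -3.785
v 1.705 -1.63 -2.906
v 1.179 -2.734 -3.439
v 1.667 -2.041 -2.561
v 1.393 -3.173 -3.212
v 1.88 -2.48 -2.334
v 1.8 -3.521 -3.163
v 2.288 -2.829 -2.285
v 2.292 -3.686 -3.306
v 2.78 -2.994 -2.428
v 2.737 -3.624 -3.603
v 3.225 -2.931 -2.725
v -4.707 -2.446 0.367
v -3.619 -3.449 1.558
v -4.06 -0.909 1.071
v -2.972 -1.912 2.262
v -3.888 -2.448 -0.382
v -2.8 -3.451 0.809
v -3.241 -0.911 0.322
v -2.153 -1.914 1.513
v -3.968 -1.835 -3.832
v -3.693 -1.505 -3.385
v -3.218 -2.554 -2.901
v -3.492 -2.885 -3.348
v -3.959 -1.572 -3.271
v -3.483 -2.622 -2.786
v -4.226 -1.7 -3.285
v -3.751 -2.749 -2.801
v -4.434 -1.858 -3.425
v -3.959 -2.908 -2.94
v -4.536 -2.012 -3.658
v -4.061 -3.061 -3.173
v -4.507 -2.125 -3.931
v -4.032 -3.174 -3.446
v -4.355 -2.171 -4.181
v -3.879 -3.221 -3.696
v -4.114 -2.141 -4.352
v -3.638 -3.191 -3.867
v -3.839 -2.041 -4.403
v -3.364 -3.09 -3.918
v -3.594 -1.893 -4.324
v -3.119 -2.943 -3.839
v -3.435 -1.732 -4.132
v -2.959 -2.782 -3.647
v -3.397 -1.595 -3.872
v -2.922 -2.645 -3.387
v -3.491 -1.513 -3.602
v -3.015 -2.563 -3.117
f 1 38 17
f 38 12 41
f 17 41 6
f 38 41 17
f 1 17 13
f 17 6 18
f 13 18 2
f 17 18 13
f 1 13 22
f 13 2 23
f 22 23 8
f 13 23 22
f 1 22 34
f 22 8 37
f 34 37 11
f 22 37 34
f 1 34 38
f 34 11 42
f 38 42 12
f 34 42 38
f 2 18 29
f 18 6 32
f 29 32 10
f 18 32 29
f 6 41 19
f 41 12 40
f 19 40 5
f 41 40 19
f 12 42 39
f 42 11 35
f 39 35 3
f 42 35 39
f 11 37 36
f 37 8 24
f 36 24 7
f 37 24 36
f 8 23 28
f 23 2 25
f 28 25 9
f 23 25 28
f 4 30 16
f 30 10 31
f 16 31 5
f 30 31 16
f 4 16 14
f 16 5 15
f 14 15 3
f 16 15 14
f 4 14 21
f 14 3 20
f 21 20 7
f 14 20 21
f 4 21 26
f 21 7 27
f 26 27 9
f 21 27 26
f 4 26 30
f 26 9 33
f 30 33 10
f 26 33 30
f 5 31 19
f 31 10 32
f 19 32 6
f 31 32 19
f 3 15 39
f 15 5 40
f 39 40 12
f 15 40 39
f 7 20 36
f 20 3 35
f 36 35 11
f 20 35 36
f 9 27 28
f 27 7 24
f 28 24 8
f 27 24 28
f 10 33 29
f 33 9 25
f 29 25 2
f 33 25 29
f 44 43 47
f 44 47 45
f 45 47 48
f 45 48 46
f 47 43 49
f 47 49 48
f 48 49 50
f 48 50 46
f 49 43 51
f 49 51 50
f 50 51 52
f 50 52 46
f 51 43 53
f 51 53 52
f 52 53 54
f 52 54 46
f 53 43 55
f 53 55 54
f 54 55 56
f 54 56 46
f 55 43 57
f 55 57 56
f 56 57 58
f 56 58 46
f 57 43 59
f 57 59 58
f 58 59 60
f 58 60 46
f 59 43 61
f 59 61 60
f 60 61 62
f 60 62 46
f 61 43 63
f 61 63 62
f 62 63 64
f 62 64 46
f 63 43 65
f 63 65 64
f 64 65 66
f 64 66 46
f 65 43 67
f 65 67 66
f 66 67 68
f 66 68 46
f 67 43 44
f 67 44 68
f 68 44 45
f 68 45 46
f 70 72 69
f 73 70 69
f 69 72 71
f 71 73 69
f 70 76 72
f 74 70 73
f 74 76 70
f 72 76 71
f 75 73 71
f 71 76 75
f 75 74 73
f 76 74 75
f 78 77 81
f 78 81 79
f 79 81 82
f 79 82 80
f 81 77 83
f 81 83 82
f 82 83 84
f 82 84 80
f 83 77 85
f 83 85 84
f 84 85 86
f 84 86 80
f 85 77 87
f 85 87 86
f 86 87 88
f 86 88 80
f 87 77 89
f 87 89 88
f 88 89 90
f 88 90 80
f 89 77 91
f 89 91 90
f 90 91 92
f 90 92 80
f 91 77 93
f 91 93 92
f 92 93 94
f 92 94 80
f 93 77 95
f 93 95 94
f 94 95 96
f 94 96 80
f 95 77 97
f 95 97 96
f 96 97 98
f 96 98 80
f 97 77 99
f 97 99 98
f 98 99 100
f 98 100 80
f 99 77 101
f 99 101 100
f 100 101 102
f 100 102 80
f 101 77 103
f 101 103 102
f 102 103 104
f 102 104 80
f 103 77 78
f 103 78 104
f 104 78 79
f 104 79 80

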